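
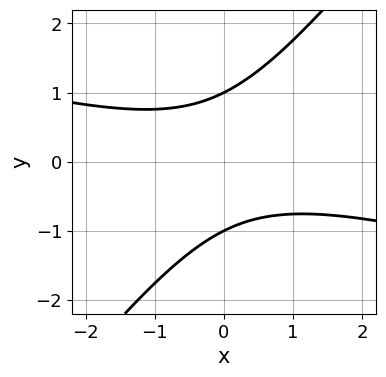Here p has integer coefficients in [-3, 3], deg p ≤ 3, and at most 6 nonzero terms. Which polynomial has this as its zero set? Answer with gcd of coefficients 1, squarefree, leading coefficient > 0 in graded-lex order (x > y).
First, deg p = 2. No degree-1 curve has this shape.
Then, reading off the gridlines: among the integer gridlines, it crosses the y-axis at y ∈ {-1, 1}; no x-intercept at any integer in the box.
Finally, assembling these constraints gives the stated polynomial.

x^2 + 3*x*y - 3*y^2 + 3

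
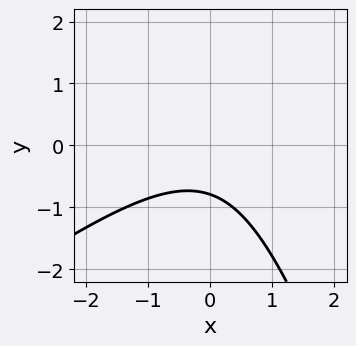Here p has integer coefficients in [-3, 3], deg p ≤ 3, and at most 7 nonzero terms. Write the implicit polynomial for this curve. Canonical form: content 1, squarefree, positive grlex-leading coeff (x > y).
2*x^2 - 2*x*y - y^2 + 3*y + 3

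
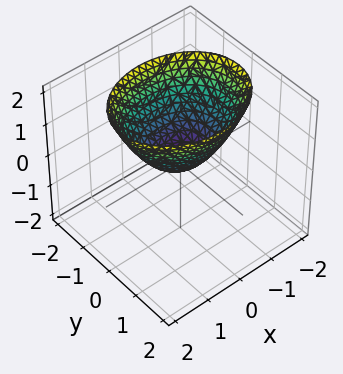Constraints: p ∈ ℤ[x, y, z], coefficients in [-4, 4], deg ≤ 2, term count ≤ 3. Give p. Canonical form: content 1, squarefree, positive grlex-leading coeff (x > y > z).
2*x^2 + 3*y^2 - 3*z

The degree is 2 — a paraboloid; a quadric.
Symmetries: mirror symmetry y ↦ −y ⇒ only even powers of y; mirror symmetry x ↦ −x ⇒ only even powers of x.
Against the integer gridlines: it crosses the x-axis at the gridline x = 0; it meets the z-axis at z = 0 (among the integer gridlines); it crosses the y-axis at the gridline y = 0.
Fitting integer coefficients to these (and the overall shape) gives p.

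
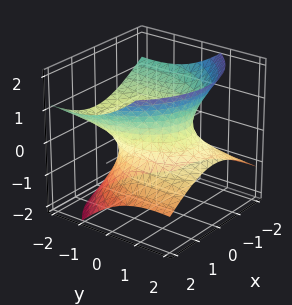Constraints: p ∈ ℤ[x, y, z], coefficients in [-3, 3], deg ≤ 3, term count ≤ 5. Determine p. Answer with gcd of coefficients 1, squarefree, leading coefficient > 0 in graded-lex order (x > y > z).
2*x^2 + y^2 + 3*y*z - 3*z^2 - 2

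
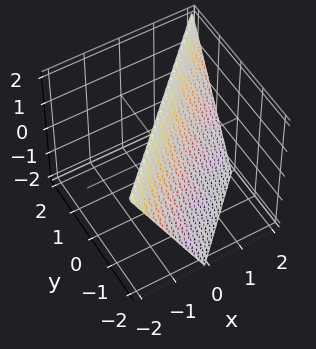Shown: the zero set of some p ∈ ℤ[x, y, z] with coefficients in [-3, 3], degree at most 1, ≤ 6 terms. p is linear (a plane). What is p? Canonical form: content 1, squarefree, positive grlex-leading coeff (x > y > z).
(a) deg p = 1.
(b) From the visible intercepts: one x-axis crossing is at x = 1; it crosses the z-axis at the gridline z = 2; one y-axis crossing is at y = -1.
(c) Assembling these constraints gives the stated polynomial.

2*x - 2*y + z - 2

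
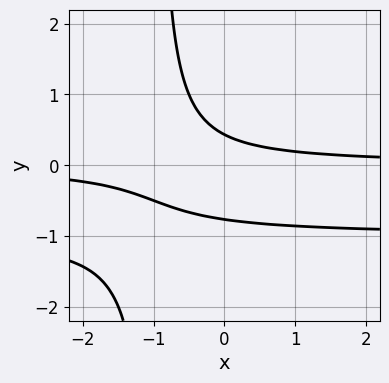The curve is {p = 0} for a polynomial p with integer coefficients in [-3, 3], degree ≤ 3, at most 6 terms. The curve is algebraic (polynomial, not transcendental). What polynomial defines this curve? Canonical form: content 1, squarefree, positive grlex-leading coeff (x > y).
3*x*y^2 + 3*x*y + 3*y^2 + y - 1

First, degree: the shape is more complex than any degree-2 curve, so deg p = 3.
Then, from the visible intercepts: the curve avoids every integer x-axis point in the box.
Finally, matching integer coefficients to the picture gives p.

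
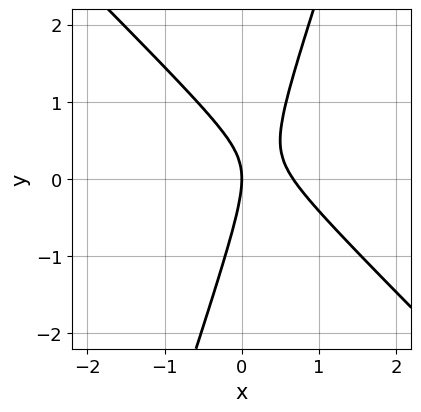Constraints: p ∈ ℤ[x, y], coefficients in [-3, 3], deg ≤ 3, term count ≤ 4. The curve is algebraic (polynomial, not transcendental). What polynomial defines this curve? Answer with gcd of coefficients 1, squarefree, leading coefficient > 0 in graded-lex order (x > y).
3*x^2 + 2*x*y - y^2 - 2*x

The degree is 2 — no degree-1 curve has this shape.
Against the integer gridlines: it crosses the x-axis at the gridline x = 0; it crosses the y-axis at the gridline y = 0.
Putting this together gives p.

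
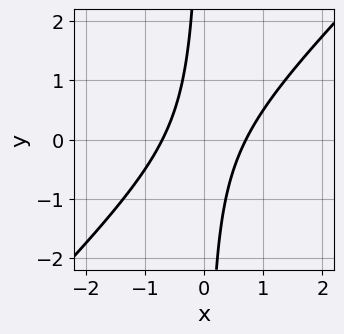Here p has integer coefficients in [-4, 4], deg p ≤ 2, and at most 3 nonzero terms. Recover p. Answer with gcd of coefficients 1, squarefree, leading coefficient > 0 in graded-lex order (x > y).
1. Degree: no degree-1 curve has this shape, so deg p = 2.
2. Checking where it meets the axes: no y-intercept at any integer in the box.
3. Putting this together gives p.

2*x^2 - 2*x*y - 1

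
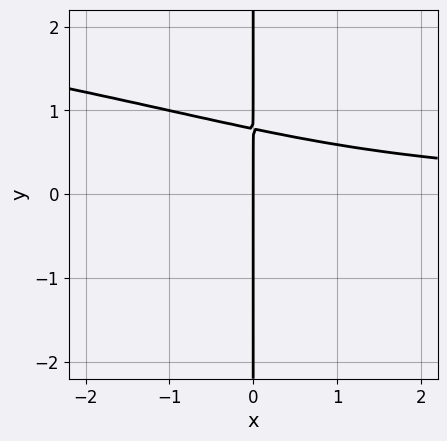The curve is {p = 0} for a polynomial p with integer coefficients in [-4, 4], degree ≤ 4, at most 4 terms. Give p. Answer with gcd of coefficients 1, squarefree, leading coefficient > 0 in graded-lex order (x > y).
First, the degree is 4 — a generic line meets the curve in up to 4 points.
Then, from the axis intercepts and sections: it crosses the x-axis at the gridline x = 0; every point of the y-axis in the box is on the curve.
Finally, these observations pin down the coefficients.

3*x*y^3 + 2*x^2*y + 2*x*y - 3*x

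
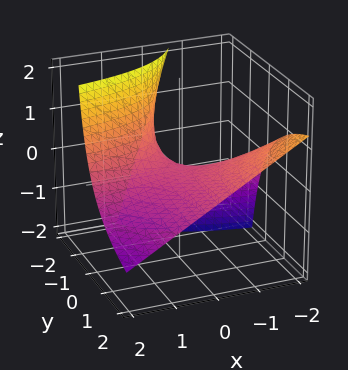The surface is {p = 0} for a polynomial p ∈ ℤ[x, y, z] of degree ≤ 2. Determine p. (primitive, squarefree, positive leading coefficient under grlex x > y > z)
The degree is 2 — a generic line meets the surface in up to 2 points.
Against the integer gridlines: it crosses the z-axis at the gridline z = 0; the visible x-axis segment lies entirely on the surface; every point of the y-axis in the box is on the surface.
Putting this together gives p.

2*x*y + 2*y*z + 3*z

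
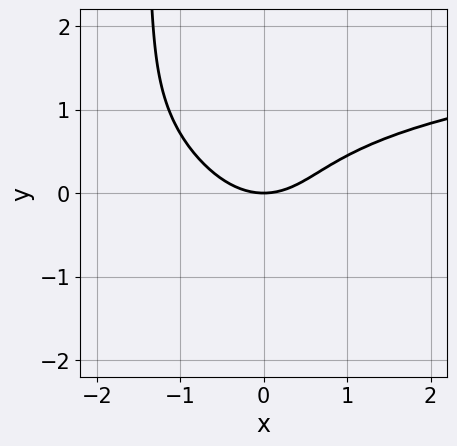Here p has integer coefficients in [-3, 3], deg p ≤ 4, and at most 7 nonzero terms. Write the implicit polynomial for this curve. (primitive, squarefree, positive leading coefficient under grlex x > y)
2*x*y^3 + x*y^2 + 3*y^3 - 2*x^2 + 3*y

First, deg p = 4. A generic line meets the curve in up to 4 points.
Then, from the axis intercepts and sections: one y-axis crossing is at y = 0; it crosses the x-axis at the gridline x = 0.
Finally, putting this together gives p.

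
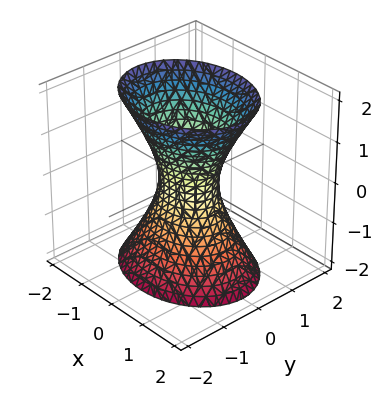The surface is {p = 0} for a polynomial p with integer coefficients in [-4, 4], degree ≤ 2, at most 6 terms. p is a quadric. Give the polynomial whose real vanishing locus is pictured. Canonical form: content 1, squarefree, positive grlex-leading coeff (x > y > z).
2*x^2 + 3*y^2 - z^2 - 1

deg p = 2. One connected sheet with a waist; a quadric.
Symmetries: it's symmetric under x → −x, forcing even powers of x; it's symmetric under y → −y, forcing even powers of y; it's symmetric under z → −z, forcing even powers of z.
Observable constraints: the surface avoids every integer z-axis point in the box.
Matching integer coefficients to the picture gives p.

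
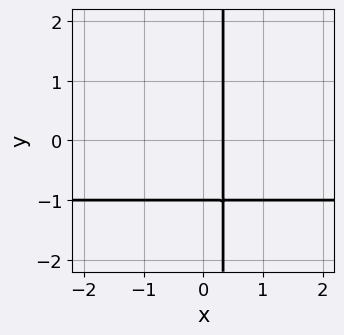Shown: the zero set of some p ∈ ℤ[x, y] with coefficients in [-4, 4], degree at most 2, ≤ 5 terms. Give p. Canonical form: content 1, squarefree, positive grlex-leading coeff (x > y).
deg p = 2.
Against the integer gridlines: it crosses the y-axis at the gridline y = -1.
Assembling these constraints gives the stated polynomial.

3*x*y + 3*x - y - 1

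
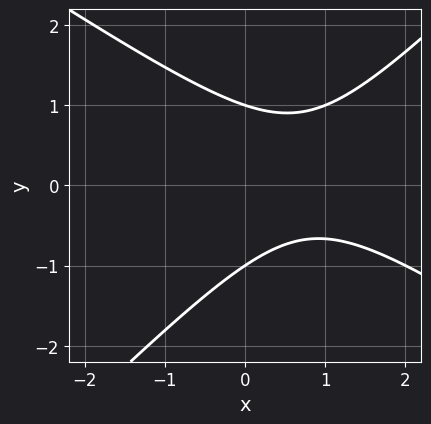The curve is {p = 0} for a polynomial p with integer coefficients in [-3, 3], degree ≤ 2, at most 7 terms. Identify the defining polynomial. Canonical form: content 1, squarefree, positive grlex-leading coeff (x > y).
1. Degree: a generic line meets the curve in up to 2 points, so deg p = 2.
2. Against the integer gridlines: the y-axis gridline crossings are at y ∈ {-1, 1}; no x-intercept at any integer in the box.
3. These observations pin down the coefficients.

2*x^2 + x*y - 3*y^2 - 3*x + 3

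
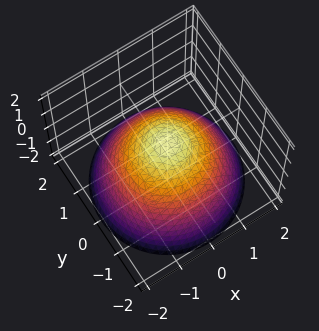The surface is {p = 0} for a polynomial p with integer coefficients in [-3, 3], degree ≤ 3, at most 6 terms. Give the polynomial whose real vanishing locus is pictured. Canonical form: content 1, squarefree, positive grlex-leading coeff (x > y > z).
2*x^2 + 2*y^2 + 3*z - 2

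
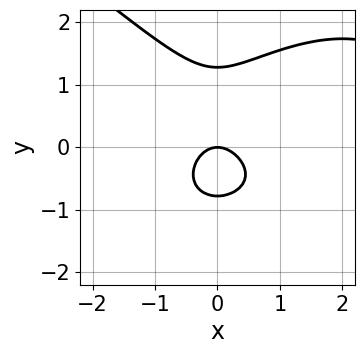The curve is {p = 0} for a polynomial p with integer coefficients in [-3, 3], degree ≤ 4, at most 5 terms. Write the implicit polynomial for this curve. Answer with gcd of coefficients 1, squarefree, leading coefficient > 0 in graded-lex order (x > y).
x^3 + 2*y^3 - 3*x^2 - y^2 - 2*y

The degree is 3 — the shape is more complex than any degree-2 curve.
From the axis intercepts and sections: it meets the y-axis at y = 0 (among the integer gridlines); it crosses the x-axis at the gridline x = 0.
Putting this together gives p.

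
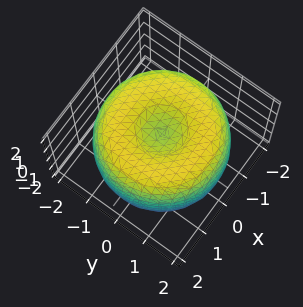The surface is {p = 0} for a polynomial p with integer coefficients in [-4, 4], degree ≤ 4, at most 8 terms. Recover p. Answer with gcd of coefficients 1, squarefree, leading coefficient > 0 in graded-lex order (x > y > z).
(a) The degree is 4 — no degree-3 surface has this shape.
(b) Symmetries: the surface is invariant under rotation about z: p = q(x² + y², z).
(c) From the visible intercepts: the z-axis gridline crossings are at z ∈ {-1, 1}; a circular section at z = -1 has radius between 1 and 2.
(d) The integer polynomial consistent with all of this is the stated p.

x^4 + 2*x^2*y^2 + y^4 - 3*x^2 - 3*y^2 + 2*z^2 - 2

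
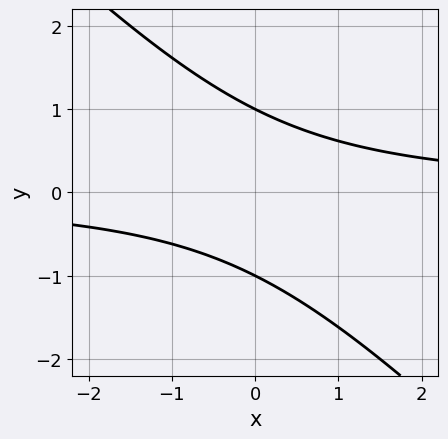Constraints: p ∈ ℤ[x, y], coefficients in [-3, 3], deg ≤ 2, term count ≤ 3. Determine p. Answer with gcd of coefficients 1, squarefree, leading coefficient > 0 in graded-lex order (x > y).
x*y + y^2 - 1

1. deg p = 2. A generic line meets the curve in up to 2 points.
2. From the visible intercepts: no x-intercept at any integer in the box; among the integer gridlines, it crosses the y-axis at y ∈ {-1, 1}.
3. Together with the visible shape, these determine p as stated.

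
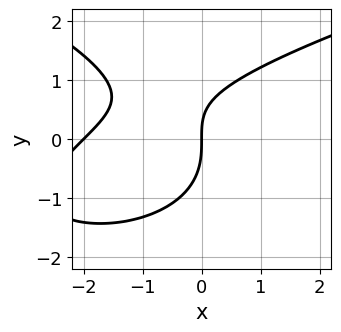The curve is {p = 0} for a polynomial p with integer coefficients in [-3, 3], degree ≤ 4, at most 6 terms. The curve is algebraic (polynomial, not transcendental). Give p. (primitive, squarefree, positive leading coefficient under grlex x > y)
Degree: no degree-2 curve has this shape, so deg p = 3.
From the visible intercepts: among the integer gridlines, it crosses the x-axis at x ∈ {-2, 0}; it meets the y-axis at y = 0 (among the integer gridlines).
These observations pin down the coefficients.

y^3 - x^2 + x*y - 2*x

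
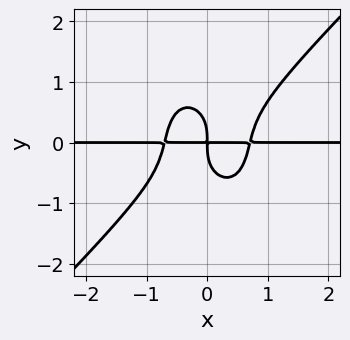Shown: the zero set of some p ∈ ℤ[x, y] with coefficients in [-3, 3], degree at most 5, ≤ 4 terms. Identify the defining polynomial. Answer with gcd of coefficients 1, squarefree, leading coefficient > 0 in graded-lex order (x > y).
2*x^3*y - x^2*y^2 - y^4 - x*y

First, the degree is 4 — the shape is more complex than any degree-3 curve.
Next, reading off the gridlines: every point of the x-axis in the box is on the curve.
Finally, putting this together gives p.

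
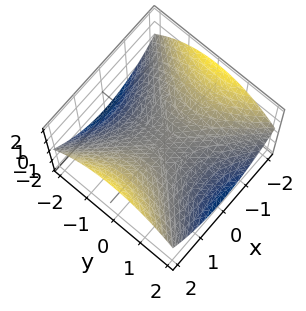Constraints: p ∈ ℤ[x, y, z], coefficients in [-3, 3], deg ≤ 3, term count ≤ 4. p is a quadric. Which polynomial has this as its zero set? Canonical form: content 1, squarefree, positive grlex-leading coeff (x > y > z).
First, the degree is 2 — a hyperbolic paraboloid; a quadric.
Then, symmetries: the x ↦ −x reflection is a symmetry, so x appears only in even powers; it's symmetric under y → −y, forcing even powers of y.
Next, from the axis intercepts and sections: it crosses the x-axis at the gridline x = 0; it crosses the z-axis at the gridline z = 0.
Finally, solving for integer coefficients yields p as stated.

x^2 - y^2 - 3*z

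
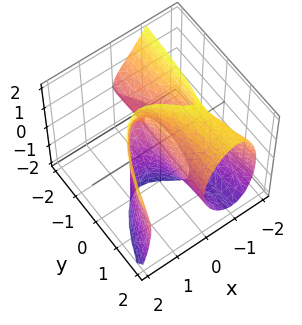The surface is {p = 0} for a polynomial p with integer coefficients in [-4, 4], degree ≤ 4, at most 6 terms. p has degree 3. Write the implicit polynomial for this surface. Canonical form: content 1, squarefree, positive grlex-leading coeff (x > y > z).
3*x^3 - y*z^2 - 3*x*y - 3*x

First, the degree is 3 — no degree-2 surface has this shape.
Next, checking where it meets the axes: the visible z-axis segment lies entirely on the surface; every point of the y-axis in the box is on the surface; the x-axis gridline crossings are at x ∈ {-1, 0, 1}.
Finally, these observations pin down the coefficients.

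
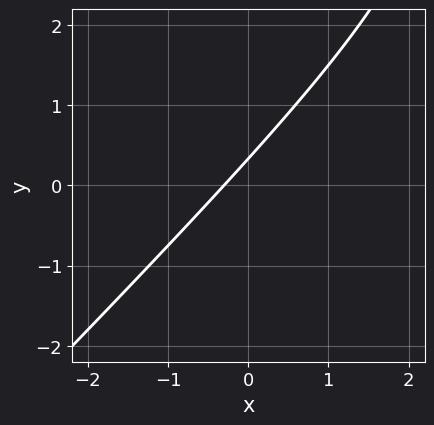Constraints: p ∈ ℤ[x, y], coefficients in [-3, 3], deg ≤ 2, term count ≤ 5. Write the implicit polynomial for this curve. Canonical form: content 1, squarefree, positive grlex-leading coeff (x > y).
1. The degree is 2 — no degree-1 curve has this shape.
2. Matching integer coefficients to the picture gives p.

x^2 - x*y - 3*x + 3*y - 1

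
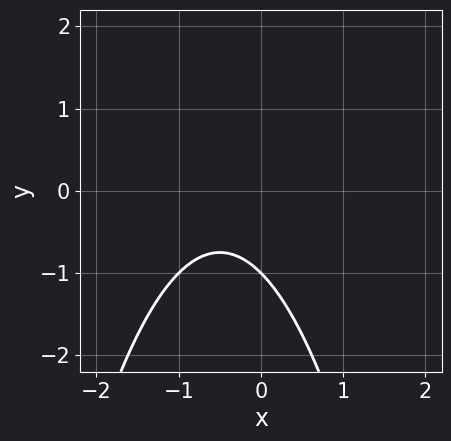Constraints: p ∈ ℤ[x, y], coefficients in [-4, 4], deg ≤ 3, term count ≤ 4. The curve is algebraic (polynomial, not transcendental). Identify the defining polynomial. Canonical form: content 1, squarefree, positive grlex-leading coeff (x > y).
x^2 + x + y + 1

First, degree: the shape is more complex than any degree-1 curve, so deg p = 2.
Then, observable constraints: it misses every integer gridline on the x-axis; it crosses the y-axis at the gridline y = -1.
Finally, matching integer coefficients to the picture gives p.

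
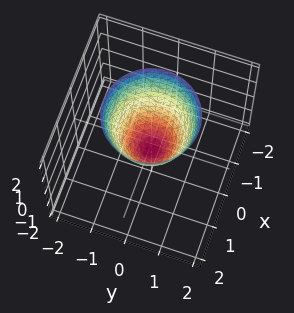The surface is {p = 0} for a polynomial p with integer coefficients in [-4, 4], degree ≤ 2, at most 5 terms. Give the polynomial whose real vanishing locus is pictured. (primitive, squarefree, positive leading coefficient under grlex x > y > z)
(a) Degree: no degree-1 surface has this shape, so deg p = 2.
(b) Symmetries: the surface is invariant under rotation about z: p = q(x² + y², z).
(c) Against the integer gridlines: a circular section at z = 1 has radius exactly 1.
(d) Solving for integer coefficients yields p as stated.

3*x^2 + 3*y^2 - 2*z - 1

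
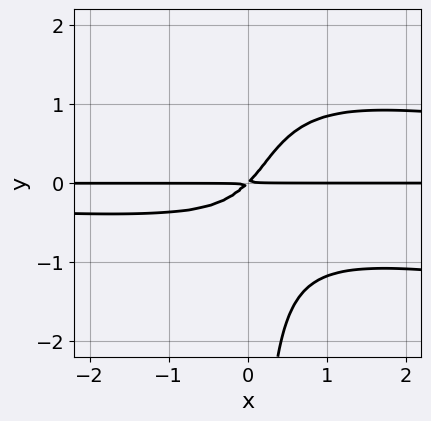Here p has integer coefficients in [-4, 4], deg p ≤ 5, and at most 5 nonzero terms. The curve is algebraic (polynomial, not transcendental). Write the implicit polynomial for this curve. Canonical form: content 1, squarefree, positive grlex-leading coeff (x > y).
1. deg p = 4. The shape is more complex than any degree-3 curve.
2. Reading off the gridlines: the visible x-axis segment lies entirely on the curve.
3. Putting this together gives p.

x^2*y^2 + 3*x*y^3 - 3*x*y^2 - 3*x*y + 3*y^2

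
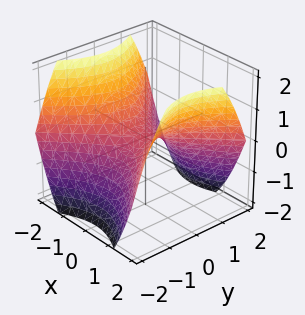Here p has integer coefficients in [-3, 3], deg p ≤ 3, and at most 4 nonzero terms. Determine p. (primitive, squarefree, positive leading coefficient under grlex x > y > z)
2*x^2 - 2*y^2 - 3*z

1. deg p = 2.
2. Symmetries: the x ↦ −x reflection is a symmetry, so x appears only in even powers; the y ↦ −y reflection is a symmetry, so y appears only in even powers.
3. From the axis intercepts and sections: one z-axis crossing is at z = 0; it crosses the x-axis at the gridline x = 0.
4. The integer polynomial consistent with all of this is the stated p.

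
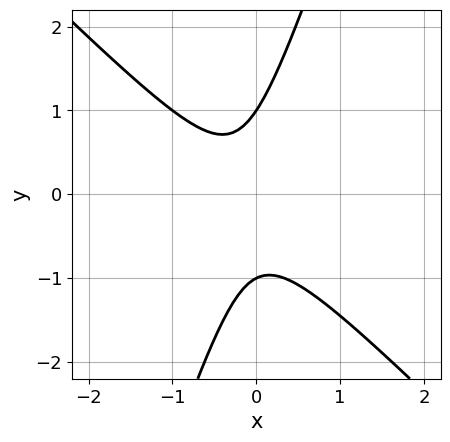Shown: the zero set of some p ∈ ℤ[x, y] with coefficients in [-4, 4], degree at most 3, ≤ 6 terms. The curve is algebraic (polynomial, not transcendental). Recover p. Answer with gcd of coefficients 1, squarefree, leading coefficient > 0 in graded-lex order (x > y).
3*x^2 + 2*x*y - y^2 + x + 1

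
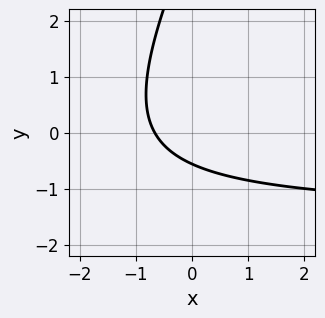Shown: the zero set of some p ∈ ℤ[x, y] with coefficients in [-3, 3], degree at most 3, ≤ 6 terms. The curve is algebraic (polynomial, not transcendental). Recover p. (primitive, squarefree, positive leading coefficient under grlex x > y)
First, deg p = 2.
Finally, the integer polynomial consistent with all of this is the stated p.

2*x*y - y^2 + 3*x + 3*y + 2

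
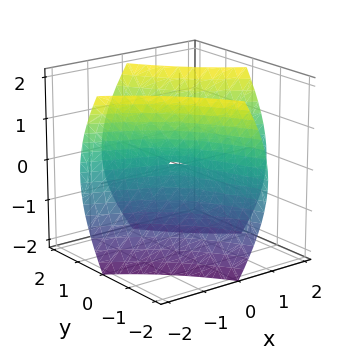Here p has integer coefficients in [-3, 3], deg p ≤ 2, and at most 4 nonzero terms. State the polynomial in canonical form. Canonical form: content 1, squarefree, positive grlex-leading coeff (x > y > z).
The degree is 2 — the shape is more complex than any degree-1 surface.
From the axis intercepts and sections: it meets the y-axis at y = 0 (among the integer gridlines); it meets the z-axis at z = 0 (among the integer gridlines).
Fitting integer coefficients to these (and the overall shape) gives p.

x^2 + 3*x*y + y^2 - z^2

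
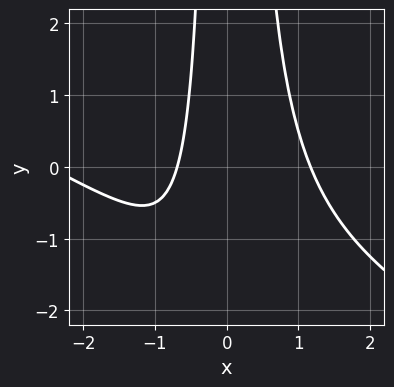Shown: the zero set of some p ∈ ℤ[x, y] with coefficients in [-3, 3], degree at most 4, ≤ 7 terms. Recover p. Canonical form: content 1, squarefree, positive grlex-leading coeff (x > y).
(a) deg p = 3.
(b) Reading off the gridlines: it misses every integer gridline on the y-axis.
(c) Together with the visible shape, these determine p as stated.

x^3 + 2*x^2*y + 2*x^2 - 2*x - 2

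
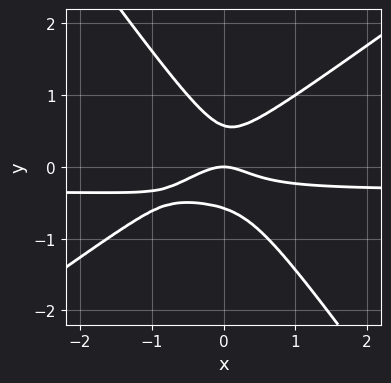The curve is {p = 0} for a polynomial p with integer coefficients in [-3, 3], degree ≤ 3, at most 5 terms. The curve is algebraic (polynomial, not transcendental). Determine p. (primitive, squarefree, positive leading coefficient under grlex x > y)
1. deg p = 3.
2. From the axis intercepts and sections: one x-axis crossing is at x = 0; it meets the y-axis at y = 0 (among the integer gridlines).
3. Assembling these constraints gives the stated polynomial.

3*x^2*y - 2*x*y^2 - 3*y^3 + x^2 + y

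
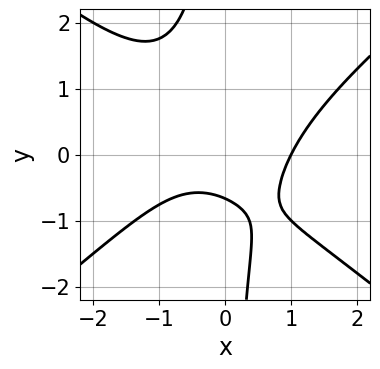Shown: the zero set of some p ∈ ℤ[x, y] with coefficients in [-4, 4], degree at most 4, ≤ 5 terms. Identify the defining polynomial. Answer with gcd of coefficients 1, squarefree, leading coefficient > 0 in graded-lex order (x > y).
First, the degree is 3 — a generic line meets the curve in up to 3 points.
Next, reading off the gridlines: it meets the x-axis at x = 1 (among the integer gridlines).
Finally, matching integer coefficients to the picture gives p.

2*x^3 - 3*x*y^2 - 3*y - 2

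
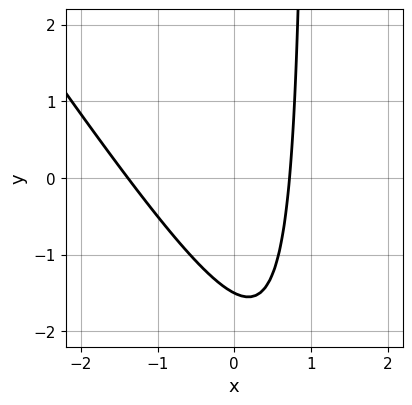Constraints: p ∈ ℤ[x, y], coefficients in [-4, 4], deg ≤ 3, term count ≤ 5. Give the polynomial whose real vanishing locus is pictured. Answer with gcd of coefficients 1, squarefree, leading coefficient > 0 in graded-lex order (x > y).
Degree: a generic line meets the curve in up to 2 points, so deg p = 2.
Matching integer coefficients to the picture gives p.

3*x^2 + 2*x*y + 2*x - 2*y - 3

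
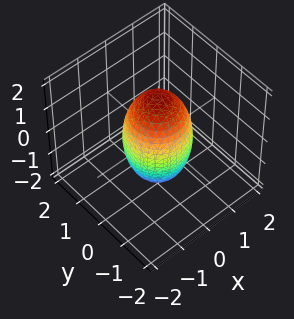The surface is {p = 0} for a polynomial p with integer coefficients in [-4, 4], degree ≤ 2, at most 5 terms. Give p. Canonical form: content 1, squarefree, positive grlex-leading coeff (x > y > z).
3*x^2 + 3*y^2 + z^2 - 3

Degree: a closed, bounded, convex surface; a quadric, so deg p = 2.
Symmetries: the z-axis is an axis of rotation, so x and y enter only as x² + y²; mirror symmetry z ↦ −z ⇒ only even powers of z.
Reading off the gridlines: a circular section at z = 1 has radius between 0 and 1; among the integer gridlines, it crosses the y-axis at y ∈ {-1, 1}; the x-axis gridline crossings are at x ∈ {-1, 1}.
Putting this together gives p.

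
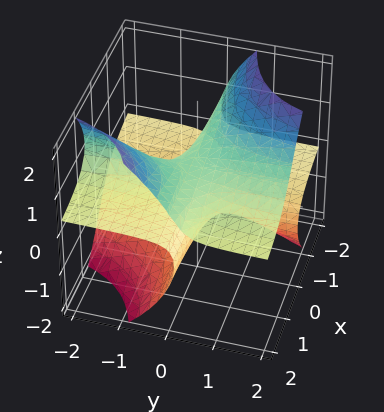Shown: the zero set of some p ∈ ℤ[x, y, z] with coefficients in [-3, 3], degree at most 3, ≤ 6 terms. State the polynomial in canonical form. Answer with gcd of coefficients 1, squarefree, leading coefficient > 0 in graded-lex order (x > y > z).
2*x*y*z + z^3 - y - z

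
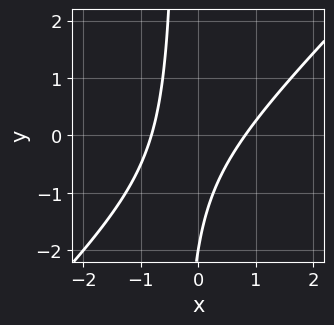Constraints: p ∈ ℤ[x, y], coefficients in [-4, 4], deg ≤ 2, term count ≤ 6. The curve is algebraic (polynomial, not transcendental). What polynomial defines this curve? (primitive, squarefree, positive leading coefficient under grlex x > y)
3*x^2 - 3*x*y - y - 2

deg p = 2. A generic line meets the curve in up to 2 points.
Observable constraints: it crosses the y-axis at the gridline y = -2.
Putting this together gives p.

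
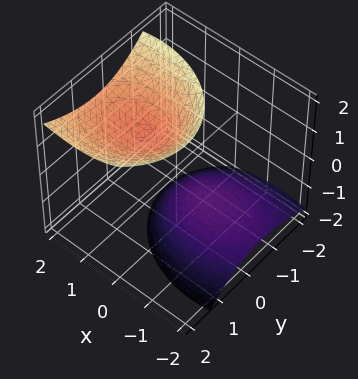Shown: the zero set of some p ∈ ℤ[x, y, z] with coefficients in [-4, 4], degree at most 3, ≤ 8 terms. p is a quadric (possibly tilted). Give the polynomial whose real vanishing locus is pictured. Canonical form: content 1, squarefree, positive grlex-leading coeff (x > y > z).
First, I count 2 distinct pieces.
Then, degree: the shape is more complex than any degree-1 surface, so deg p = 2.
Then, observable constraints: no x-intercept at any integer in the box; it misses every integer gridline on the y-axis.
Finally, the integer polynomial consistent with all of this is the stated p.

2*x^2 - 3*x*z + 3*y^2 - 2*y*z - 2*z^2 + 3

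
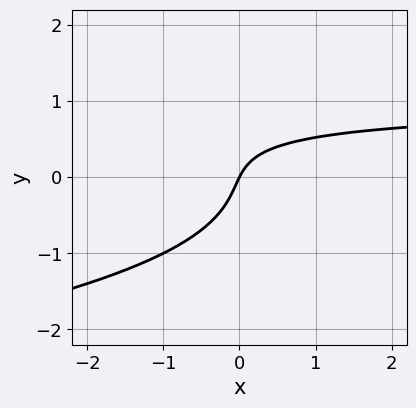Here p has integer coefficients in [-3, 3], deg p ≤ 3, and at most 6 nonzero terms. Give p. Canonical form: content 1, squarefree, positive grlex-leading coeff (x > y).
3*y^3 + 2*x*y - 2*x + y

1. The degree is 3 — a generic line meets the curve in up to 3 points.
2. Observable constraints: one y-axis crossing is at y = 0; it crosses the x-axis at the gridline x = 0.
3. The integer polynomial consistent with all of this is the stated p.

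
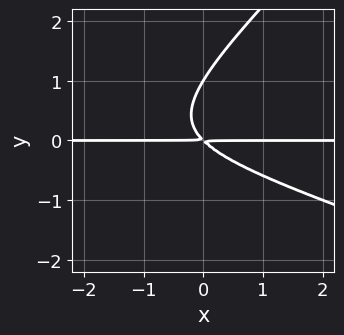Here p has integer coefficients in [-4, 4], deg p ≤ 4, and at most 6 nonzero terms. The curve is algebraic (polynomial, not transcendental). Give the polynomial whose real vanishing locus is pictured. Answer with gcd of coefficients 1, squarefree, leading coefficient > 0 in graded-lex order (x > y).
x^2*y + 2*x*y^2 - 3*y^3 + 3*x*y + 3*y^2

First, deg p = 3. The shape is more complex than any degree-2 curve.
Next, against the integer gridlines: every point of the x-axis in the box is on the curve; it crosses the y-axis at the gridline y = 1.
Finally, matching integer coefficients to the picture gives p.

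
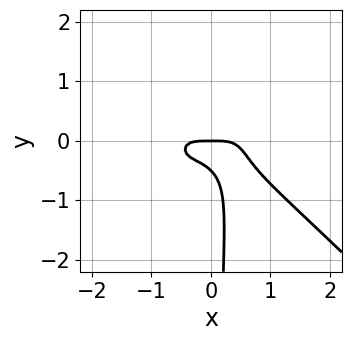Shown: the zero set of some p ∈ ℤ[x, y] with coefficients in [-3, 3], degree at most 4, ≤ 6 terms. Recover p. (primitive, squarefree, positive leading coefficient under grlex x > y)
(a) deg p = 4. A generic line meets the curve in up to 4 points.
(b) From the axis intercepts and sections: it crosses the x-axis at the gridline x = 0; one y-axis crossing is at y = 0.
(c) Fitting integer coefficients to these (and the overall shape) gives p.

2*x^4 + 2*x*y^3 - 3*x*y^2 + 2*y^2 + y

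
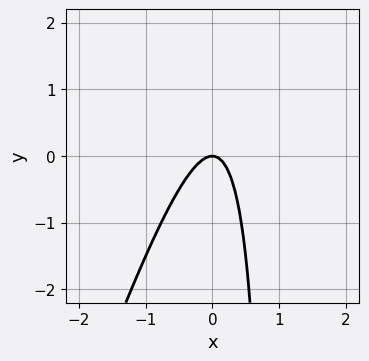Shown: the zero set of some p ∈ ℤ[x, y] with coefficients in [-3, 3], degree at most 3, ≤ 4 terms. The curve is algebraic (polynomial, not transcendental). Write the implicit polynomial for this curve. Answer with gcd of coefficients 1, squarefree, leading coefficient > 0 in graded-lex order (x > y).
3*x^2 - x*y + y

The degree is 2 — the shape is more complex than any degree-1 curve.
Reading off the gridlines: it crosses the y-axis at the gridline y = 0; it crosses the x-axis at the gridline x = 0.
Together with the visible shape, these determine p as stated.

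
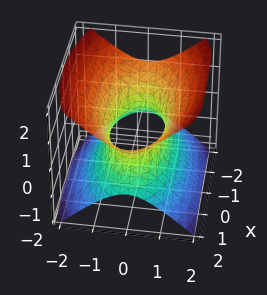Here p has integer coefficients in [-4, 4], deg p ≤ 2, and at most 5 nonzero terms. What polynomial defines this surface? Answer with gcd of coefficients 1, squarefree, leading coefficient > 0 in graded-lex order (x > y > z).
x^2 + 3*y^2 - 3*z^2 - 2

1. deg p = 2.
2. Symmetries: the y ↦ −y reflection is a symmetry, so y appears only in even powers; mirror symmetry z ↦ −z ⇒ only even powers of z; it's symmetric under x → −x, forcing even powers of x.
3. Against the integer gridlines: the surface avoids every integer z-axis point in the box.
4. The integer polynomial consistent with all of this is the stated p.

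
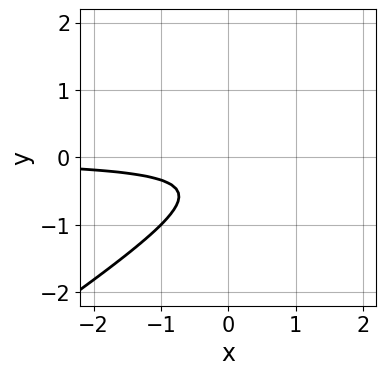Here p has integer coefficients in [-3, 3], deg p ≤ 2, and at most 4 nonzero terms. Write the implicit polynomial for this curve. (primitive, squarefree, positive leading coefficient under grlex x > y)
deg p = 2. A generic line meets the curve in up to 2 points.
From the axis intercepts and sections: no y-intercept at any integer in the box; no x-intercept at any integer in the box.
Assembling these constraints gives the stated polynomial.

2*x*y - 3*y^2 - 2*y - 1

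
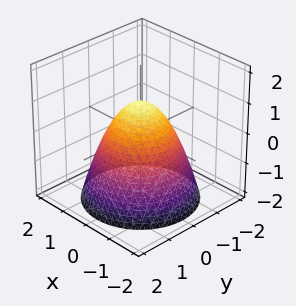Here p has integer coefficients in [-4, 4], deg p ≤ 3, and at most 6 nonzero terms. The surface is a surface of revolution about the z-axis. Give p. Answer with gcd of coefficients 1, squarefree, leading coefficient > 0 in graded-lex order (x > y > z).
x^2 + y^2 + z - 1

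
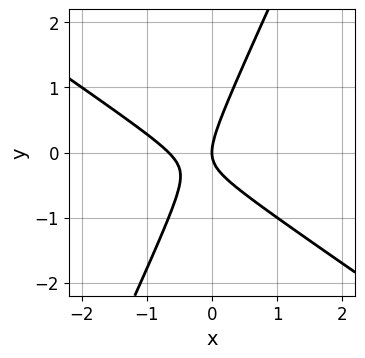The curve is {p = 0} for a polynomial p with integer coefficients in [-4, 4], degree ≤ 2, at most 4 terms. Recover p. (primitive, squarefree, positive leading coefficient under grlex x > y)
3*x^2 + 3*x*y - 2*y^2 + 2*x

First, deg p = 2. No degree-1 curve has this shape.
Then, checking where it meets the axes: one y-axis crossing is at y = 0; one x-axis crossing is at x = 0.
Finally, together with the visible shape, these determine p as stated.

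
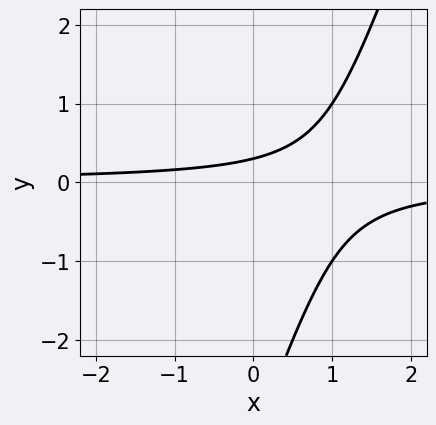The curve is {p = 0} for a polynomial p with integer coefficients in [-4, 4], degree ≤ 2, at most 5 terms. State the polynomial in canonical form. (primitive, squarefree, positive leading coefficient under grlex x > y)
3*x*y - y^2 - 3*y + 1

1. The degree is 2 — the shape is more complex than any degree-1 curve.
2. Observable constraints: no x-intercept at any integer in the box.
3. These observations pin down the coefficients.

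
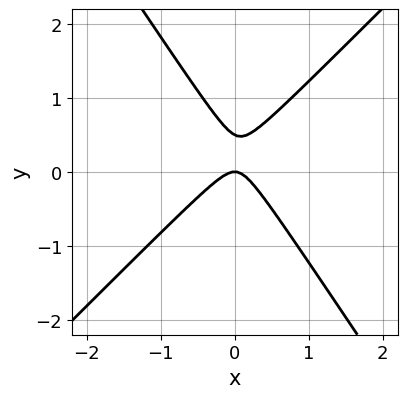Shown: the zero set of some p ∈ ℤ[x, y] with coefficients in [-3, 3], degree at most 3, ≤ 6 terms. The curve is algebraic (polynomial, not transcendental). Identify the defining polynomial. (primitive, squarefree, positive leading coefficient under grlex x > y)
3*x^2 - x*y - 2*y^2 + y

(a) deg p = 2. A generic line meets the curve in up to 2 points.
(b) From the visible intercepts: one y-axis crossing is at y = 0; it crosses the x-axis at the gridline x = 0.
(c) These observations pin down the coefficients.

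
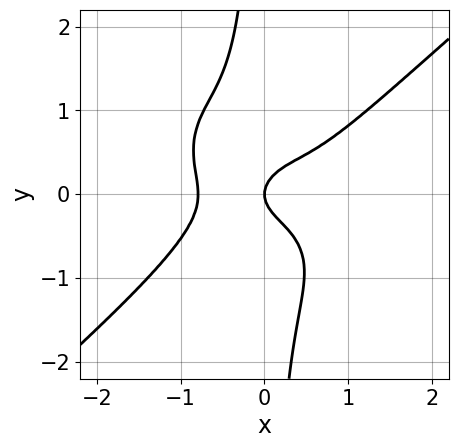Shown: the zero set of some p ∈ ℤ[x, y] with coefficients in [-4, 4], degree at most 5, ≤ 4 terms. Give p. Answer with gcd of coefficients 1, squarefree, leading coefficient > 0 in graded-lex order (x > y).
(a) deg p = 4. No degree-3 curve has this shape.
(b) Reading off the gridlines: it meets the y-axis at y = 0 (among the integer gridlines); it crosses the x-axis at the gridline x = 0.
(c) Together with the visible shape, these determine p as stated.

2*x^4 - 3*x*y^3 - 2*y^2 + x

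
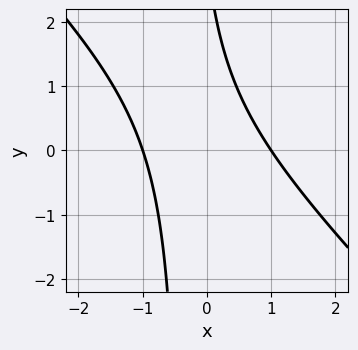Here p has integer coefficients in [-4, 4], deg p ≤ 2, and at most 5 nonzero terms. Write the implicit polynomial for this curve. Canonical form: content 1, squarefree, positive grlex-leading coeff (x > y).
3*x^2 + 3*x*y + y - 3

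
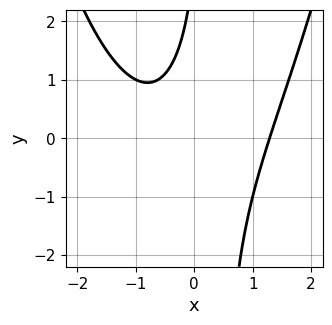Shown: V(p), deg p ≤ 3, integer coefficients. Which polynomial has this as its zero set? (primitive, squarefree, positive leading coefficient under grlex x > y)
First, degree: the shape is more complex than any degree-2 curve, so deg p = 3.
Then, reading off the gridlines: no y-intercept at any integer in the box.
Finally, the integer polynomial consistent with all of this is the stated p.

2*x^3 - 3*x*y - x + y - 3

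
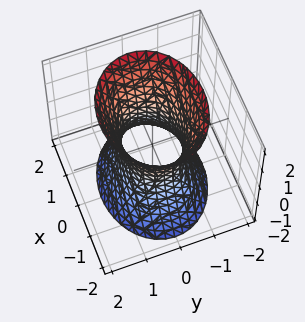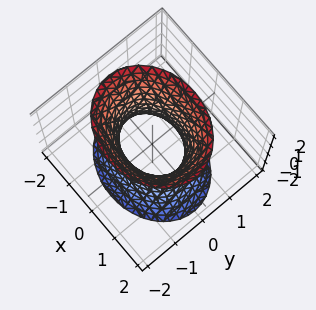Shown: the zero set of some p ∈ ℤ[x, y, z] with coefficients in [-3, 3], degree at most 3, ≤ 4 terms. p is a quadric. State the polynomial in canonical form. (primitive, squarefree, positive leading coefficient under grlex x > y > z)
2*x^2 + 3*y^2 - z^2 - 2

deg p = 2. One connected sheet with a waist; a quadric.
Symmetries: mirror symmetry z ↦ −z ⇒ only even powers of z; mirror symmetry y ↦ −y ⇒ only even powers of y; it's symmetric under x → −x, forcing even powers of x.
Checking where it meets the axes: the x-axis gridline crossings are at x ∈ {-1, 1}; it misses every integer gridline on the z-axis.
Together with the visible shape, these determine p as stated.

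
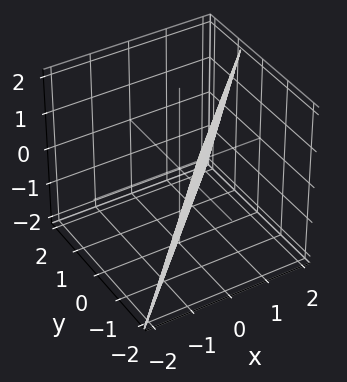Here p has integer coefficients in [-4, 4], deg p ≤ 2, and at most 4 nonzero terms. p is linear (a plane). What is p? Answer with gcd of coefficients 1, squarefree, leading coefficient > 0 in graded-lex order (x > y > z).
The degree is 1 — the surface is flat (a plane).
Against the integer gridlines: it meets the z-axis at z = -2 (among the integer gridlines).
Assembling these constraints gives the stated polynomial.

3*x - 3*y - z - 2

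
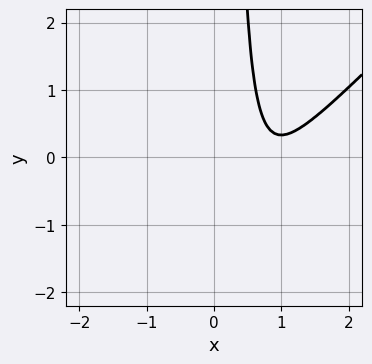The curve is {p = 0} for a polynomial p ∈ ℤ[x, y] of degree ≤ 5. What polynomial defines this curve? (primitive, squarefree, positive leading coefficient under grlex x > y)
The degree is 4 — no degree-3 curve has this shape.
Observable constraints: the curve avoids every integer x-axis point in the box; it misses every integer gridline on the y-axis.
Matching integer coefficients to the picture gives p.

3*x^4 - 3*x^3*y - 3*x^3 + 1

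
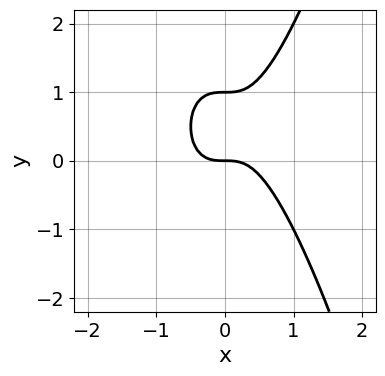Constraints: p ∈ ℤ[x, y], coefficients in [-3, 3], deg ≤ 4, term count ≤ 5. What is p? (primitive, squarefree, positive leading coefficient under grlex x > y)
(a) deg p = 3.
(b) From the visible intercepts: it meets the x-axis at x = 0 (among the integer gridlines); among the integer gridlines, it crosses the y-axis at y ∈ {0, 1}.
(c) Solving for integer coefficients yields p as stated.

2*x^3 - y^2 + y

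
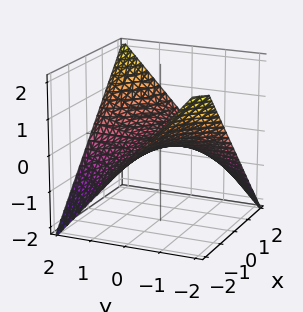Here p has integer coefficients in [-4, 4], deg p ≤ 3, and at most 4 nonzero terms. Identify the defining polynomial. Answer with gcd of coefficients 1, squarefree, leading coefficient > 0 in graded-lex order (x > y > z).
x*y - 2*z

(a) The degree is 2 — a saddle surface; a quadric.
(b) Checking where it meets the axes: the visible y-axis segment lies entirely on the surface; it meets the z-axis at z = 0 (among the integer gridlines).
(c) Assembling these constraints gives the stated polynomial.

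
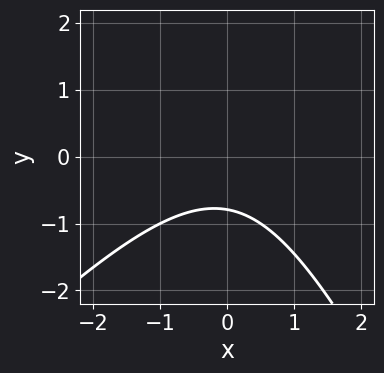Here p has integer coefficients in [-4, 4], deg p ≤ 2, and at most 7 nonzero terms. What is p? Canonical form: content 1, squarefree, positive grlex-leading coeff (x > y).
2*x^2 - x*y - y^2 + 3*y + 3

deg p = 2.
Checking where it meets the axes: it misses every integer gridline on the x-axis.
These observations pin down the coefficients.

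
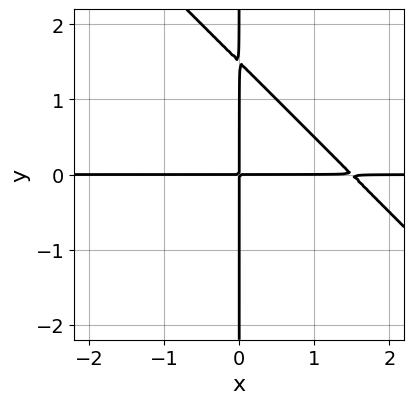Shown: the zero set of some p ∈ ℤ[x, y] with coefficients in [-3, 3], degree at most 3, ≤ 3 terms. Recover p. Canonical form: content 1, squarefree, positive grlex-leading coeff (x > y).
2*x^2*y + 2*x*y^2 - 3*x*y

1. The degree is 3 — the shape is more complex than any degree-2 curve.
2. From the axis intercepts and sections: the visible y-axis segment lies entirely on the curve; the visible x-axis segment lies entirely on the curve.
3. These observations pin down the coefficients.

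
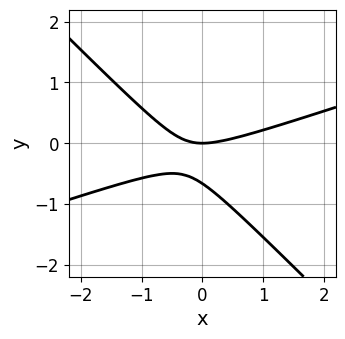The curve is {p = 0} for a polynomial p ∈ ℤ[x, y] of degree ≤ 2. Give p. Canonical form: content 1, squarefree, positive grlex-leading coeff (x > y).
1. Degree: a generic line meets the curve in up to 2 points, so deg p = 2.
2. Against the integer gridlines: one y-axis crossing is at y = 0; it crosses the x-axis at the gridline x = 0.
3. Putting this together gives p.

x^2 - 2*x*y - 3*y^2 - 2*y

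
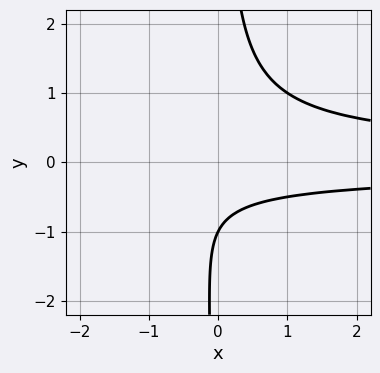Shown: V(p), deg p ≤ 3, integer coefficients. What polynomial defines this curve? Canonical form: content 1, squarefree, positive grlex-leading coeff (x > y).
2*x*y^2 - y - 1

(a) The degree is 3 — no degree-2 curve has this shape.
(b) Checking where it meets the axes: the curve avoids every integer x-axis point in the box; it meets the y-axis at y = -1 (among the integer gridlines).
(c) These observations pin down the coefficients.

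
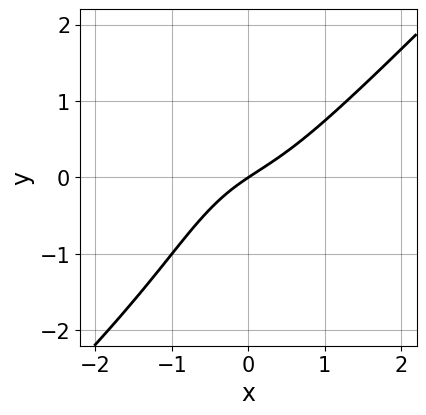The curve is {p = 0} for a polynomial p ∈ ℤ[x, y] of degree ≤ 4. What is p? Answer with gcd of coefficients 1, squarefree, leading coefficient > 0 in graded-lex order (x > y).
(a) Degree: the shape is more complex than any degree-2 curve, so deg p = 3.
(b) Against the integer gridlines: one y-axis crossing is at y = 0; it meets the x-axis at x = 0 (among the integer gridlines).
(c) The integer polynomial consistent with all of this is the stated p.

3*x^3 - 3*x^2*y - y^2 + 2*x - 3*y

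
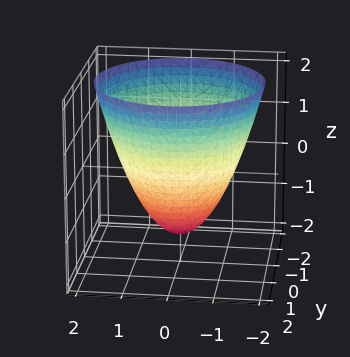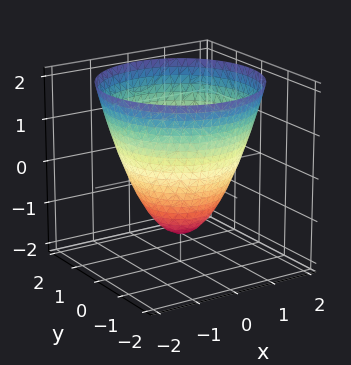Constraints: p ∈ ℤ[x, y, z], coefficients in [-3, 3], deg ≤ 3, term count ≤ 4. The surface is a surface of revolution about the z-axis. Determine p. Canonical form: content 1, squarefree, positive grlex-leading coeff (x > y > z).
First, degree: the shape is more complex than any degree-1 surface, so deg p = 2.
Next, symmetries: every cross-section ⟂ z is a circle, so x, y appear only via x² + y².
Next, observable constraints: a circular section at z = -1 has radius between 0 and 1.
Finally, solving for integer coefficients yields p as stated.

2*x^2 + 2*y^2 - 2*z - 3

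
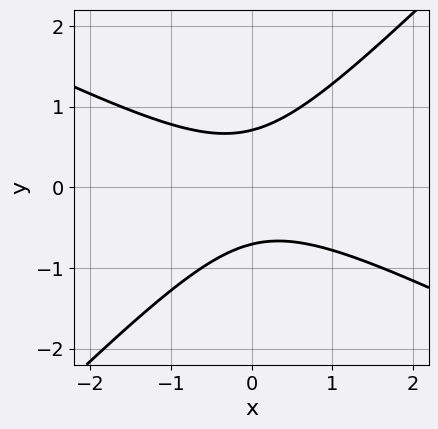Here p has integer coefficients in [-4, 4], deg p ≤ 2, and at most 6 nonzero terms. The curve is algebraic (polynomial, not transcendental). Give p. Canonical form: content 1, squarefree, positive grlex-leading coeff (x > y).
x^2 + x*y - 2*y^2 + 1

1. The degree is 2 — no degree-1 curve has this shape.
2. Against the integer gridlines: it misses every integer gridline on the x-axis.
3. These observations pin down the coefficients.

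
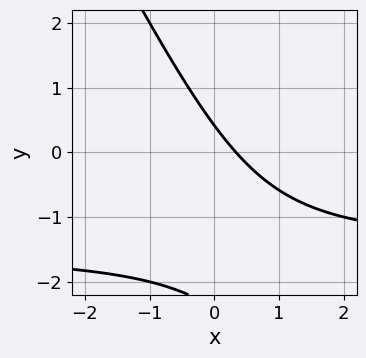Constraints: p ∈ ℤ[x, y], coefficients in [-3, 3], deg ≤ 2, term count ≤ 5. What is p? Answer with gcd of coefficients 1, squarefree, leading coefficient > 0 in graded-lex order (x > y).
First, the degree is 2 — a generic line meets the curve in up to 2 points.
Finally, solving for integer coefficients yields p as stated.

2*x*y + y^2 + 3*x + 2*y - 1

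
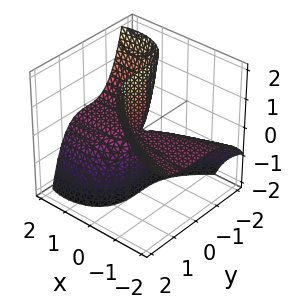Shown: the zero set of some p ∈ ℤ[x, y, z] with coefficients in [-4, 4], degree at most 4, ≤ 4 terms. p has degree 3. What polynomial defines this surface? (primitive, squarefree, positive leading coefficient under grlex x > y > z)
x^2*z - y^3 - 3*x*z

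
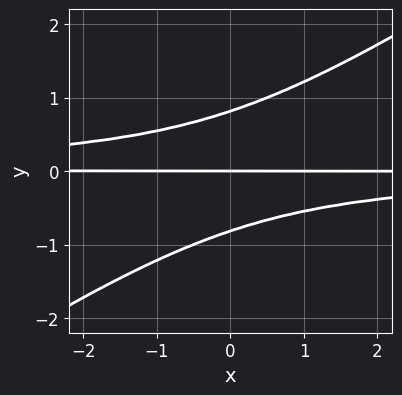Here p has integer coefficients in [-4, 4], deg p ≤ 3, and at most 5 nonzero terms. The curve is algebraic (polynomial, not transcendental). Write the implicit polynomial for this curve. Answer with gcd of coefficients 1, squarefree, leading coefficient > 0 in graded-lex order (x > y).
2*x*y^2 - 3*y^3 + 2*y

1. deg p = 3.
2. From the visible intercepts: one y-axis crossing is at y = 0; the visible x-axis segment lies entirely on the curve.
3. Solving for integer coefficients yields p as stated.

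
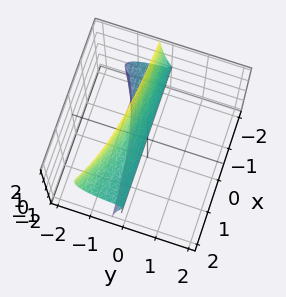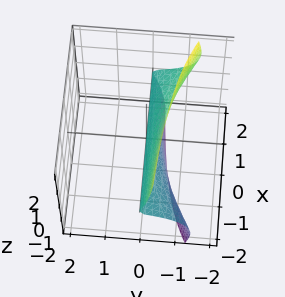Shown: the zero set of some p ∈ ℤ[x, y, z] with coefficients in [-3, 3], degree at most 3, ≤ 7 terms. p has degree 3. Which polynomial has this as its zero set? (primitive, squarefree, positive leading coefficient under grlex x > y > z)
1. Degree: no degree-2 surface has this shape, so deg p = 3.
2. Checking where it meets the axes: every point of the x-axis in the box is on the surface; it meets the y-axis at y = 0 (among the integer gridlines); it meets the z-axis at z = 0 (among the integer gridlines).
3. Together with the visible shape, these determine p as stated.

2*x*y*z - y^3 - 3*y*z^2 - 2*z^2 - y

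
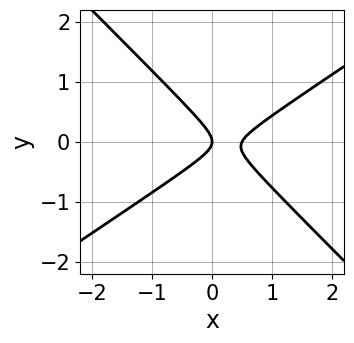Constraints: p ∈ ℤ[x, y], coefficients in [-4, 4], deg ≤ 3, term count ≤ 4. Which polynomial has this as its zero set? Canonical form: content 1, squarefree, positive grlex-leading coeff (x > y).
2*x^2 - x*y - 3*y^2 - x

First, degree: no degree-1 curve has this shape, so deg p = 2.
Next, checking where it meets the axes: it crosses the x-axis at the gridline x = 0; one y-axis crossing is at y = 0.
Finally, matching integer coefficients to the picture gives p.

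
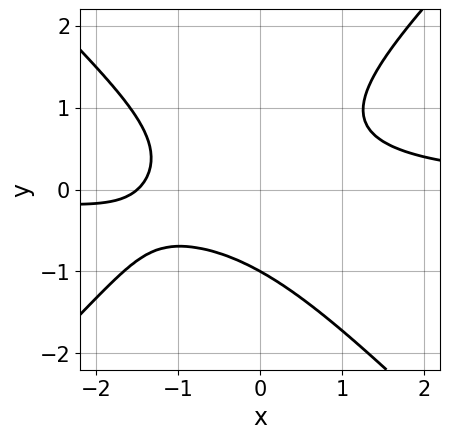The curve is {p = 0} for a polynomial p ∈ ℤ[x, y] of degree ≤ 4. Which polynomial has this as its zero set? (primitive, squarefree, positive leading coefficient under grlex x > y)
3*x^2*y - 3*y^3 + 3*x*y - 2*x - 3

First, the degree is 3 — no degree-2 curve has this shape.
Then, from the axis intercepts and sections: it crosses the y-axis at the gridline y = -1.
Finally, these observations pin down the coefficients.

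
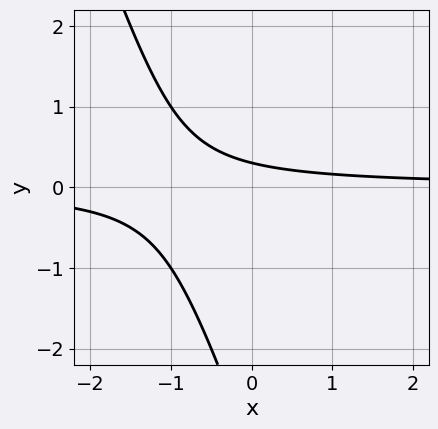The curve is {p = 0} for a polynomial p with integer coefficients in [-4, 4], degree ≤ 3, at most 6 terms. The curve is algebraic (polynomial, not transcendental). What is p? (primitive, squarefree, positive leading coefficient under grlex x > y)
3*x*y + y^2 + 3*y - 1

1. The degree is 2 — no degree-1 curve has this shape.
2. From the axis intercepts and sections: the curve avoids every integer x-axis point in the box.
3. The integer polynomial consistent with all of this is the stated p.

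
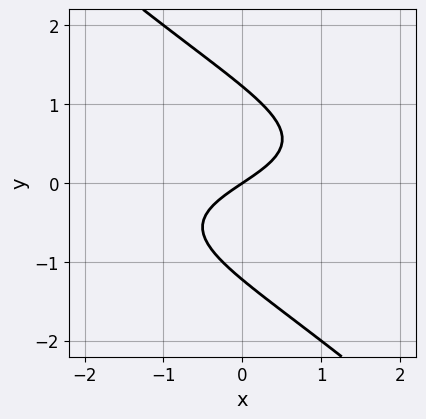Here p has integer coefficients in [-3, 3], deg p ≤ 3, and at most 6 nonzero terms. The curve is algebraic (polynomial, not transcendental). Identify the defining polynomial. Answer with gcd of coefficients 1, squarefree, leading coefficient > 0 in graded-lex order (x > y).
2*x*y^2 + 2*y^3 + 2*x - 3*y

1. deg p = 3. A generic line meets the curve in up to 3 points.
2. From the visible intercepts: one y-axis crossing is at y = 0; it meets the x-axis at x = 0 (among the integer gridlines).
3. The integer polynomial consistent with all of this is the stated p.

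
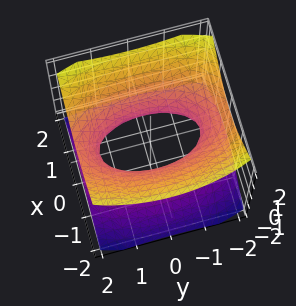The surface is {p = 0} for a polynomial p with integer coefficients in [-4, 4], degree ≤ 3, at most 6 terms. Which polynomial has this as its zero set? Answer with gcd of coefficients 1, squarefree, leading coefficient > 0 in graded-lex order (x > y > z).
(a) deg p = 2. An hourglass — one-sheet hyperboloid; a quadric.
(b) Symmetries: mirror symmetry y ↦ −y ⇒ only even powers of y; the z ↦ −z reflection is a symmetry, so z appears only in even powers; the x ↦ −x reflection is a symmetry, so x appears only in even powers.
(c) Observable constraints: it misses every integer gridline on the z-axis.
(d) Putting this together gives p.

3*x^2 + y^2 - 3*z^2 - 2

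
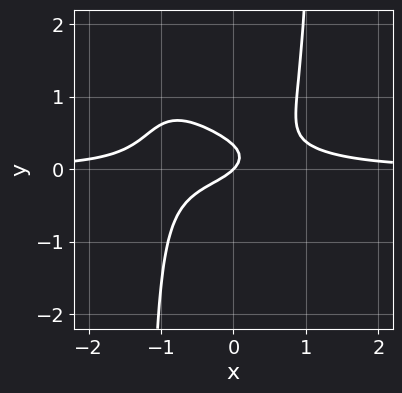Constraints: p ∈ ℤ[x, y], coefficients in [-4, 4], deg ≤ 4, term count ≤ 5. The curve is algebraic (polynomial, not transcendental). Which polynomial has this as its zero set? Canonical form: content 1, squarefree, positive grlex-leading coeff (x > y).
1. Degree: a generic line meets the curve in up to 4 points, so deg p = 4.
2. From the axis intercepts and sections: it crosses the y-axis at the gridline y = 0; one x-axis crossing is at x = 0.
3. Assembling these constraints gives the stated polynomial.

2*x^3*y + 2*x^2*y^2 - 3*y^2 - x + y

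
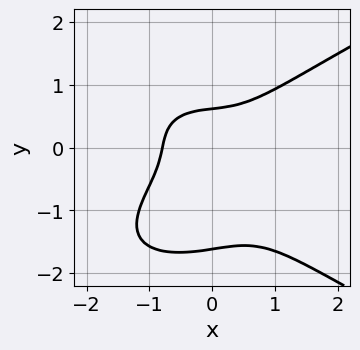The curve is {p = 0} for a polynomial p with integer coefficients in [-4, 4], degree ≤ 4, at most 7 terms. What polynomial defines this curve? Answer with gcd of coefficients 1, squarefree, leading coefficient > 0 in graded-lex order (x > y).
2*y^4 - 2*x^3 + 3*y^3 - x*y - 1

(a) deg p = 4.
(b) Solving for integer coefficients yields p as stated.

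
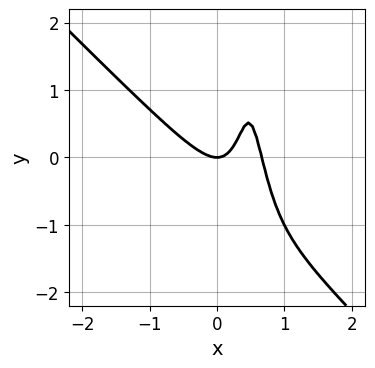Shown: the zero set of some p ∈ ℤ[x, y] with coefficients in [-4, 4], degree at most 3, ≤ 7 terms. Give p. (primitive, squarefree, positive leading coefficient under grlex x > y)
1. Degree: a generic line meets the curve in up to 3 points, so deg p = 3.
2. Reading off the gridlines: it crosses the x-axis at the gridline x = 0; one y-axis crossing is at y = 0.
3. Assembling these constraints gives the stated polynomial.

3*x^3 + 3*x^2*y - 2*x^2 - 3*x*y + y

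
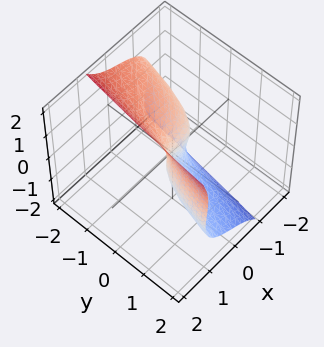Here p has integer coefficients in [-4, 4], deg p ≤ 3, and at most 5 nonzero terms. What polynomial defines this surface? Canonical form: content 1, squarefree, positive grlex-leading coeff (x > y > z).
3*x^3 + 3*x*z^2 - 2*z^3 + 2*x^2 - 3*y

First, degree: no degree-2 surface has this shape, so deg p = 3.
Next, reading off the gridlines: it meets the x-axis at x = 0 (among the integer gridlines); it crosses the y-axis at the gridline y = 0.
Finally, assembling these constraints gives the stated polynomial.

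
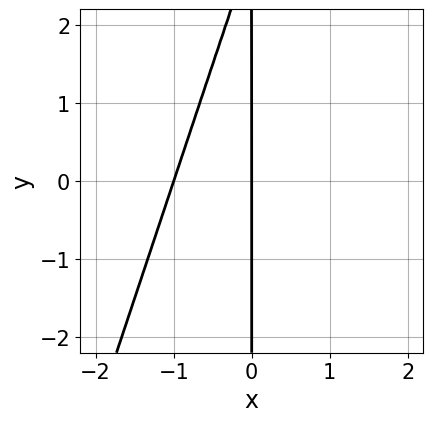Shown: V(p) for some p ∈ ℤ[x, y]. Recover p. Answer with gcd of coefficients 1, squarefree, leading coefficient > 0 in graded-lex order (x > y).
(a) The degree is 2 — the shape is more complex than any degree-1 curve.
(b) Against the integer gridlines: the visible y-axis segment lies entirely on the curve; the x-axis gridline crossings are at x ∈ {-1, 0}.
(c) Together with the visible shape, these determine p as stated.

3*x^2 - x*y + 3*x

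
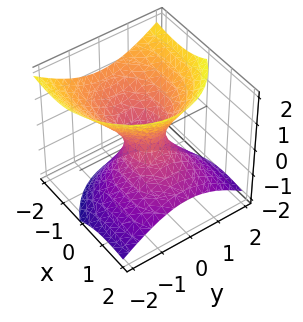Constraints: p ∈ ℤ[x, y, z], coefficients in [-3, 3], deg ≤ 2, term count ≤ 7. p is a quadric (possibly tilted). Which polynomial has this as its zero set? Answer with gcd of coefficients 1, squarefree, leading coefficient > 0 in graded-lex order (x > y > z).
2*x^2 + 3*x*z + 3*y^2 - 3*z^2 - 1

(a) Degree: no degree-1 surface has this shape, so deg p = 2.
(b) Against the integer gridlines: the surface avoids every integer z-axis point in the box.
(c) Putting this together gives p.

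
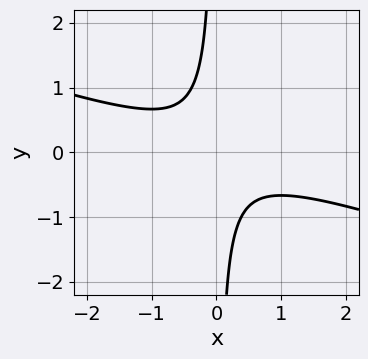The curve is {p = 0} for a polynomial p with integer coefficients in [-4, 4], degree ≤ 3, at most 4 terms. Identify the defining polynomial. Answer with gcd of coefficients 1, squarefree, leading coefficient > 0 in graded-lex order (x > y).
The degree is 2 — no degree-1 curve has this shape.
From the visible intercepts: it misses every integer gridline on the y-axis; it misses every integer gridline on the x-axis.
Solving for integer coefficients yields p as stated.

x^2 + 3*x*y + 1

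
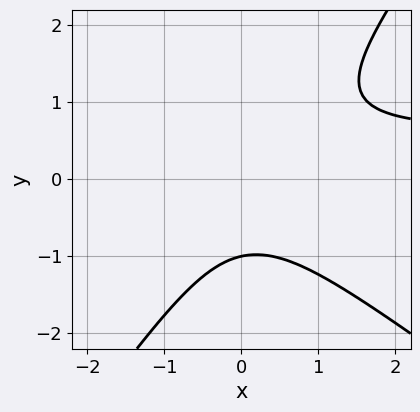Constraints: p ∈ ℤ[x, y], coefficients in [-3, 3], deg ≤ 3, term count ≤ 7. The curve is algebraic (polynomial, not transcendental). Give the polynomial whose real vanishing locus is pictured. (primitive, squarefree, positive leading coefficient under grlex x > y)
3*x^2*y + 2*x*y^2 - 3*y^3 - 2*x^2 - 3

(a) deg p = 3.
(b) From the visible intercepts: it misses every integer gridline on the x-axis; it crosses the y-axis at the gridline y = -1.
(c) Matching integer coefficients to the picture gives p.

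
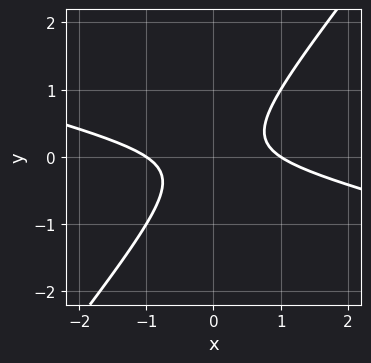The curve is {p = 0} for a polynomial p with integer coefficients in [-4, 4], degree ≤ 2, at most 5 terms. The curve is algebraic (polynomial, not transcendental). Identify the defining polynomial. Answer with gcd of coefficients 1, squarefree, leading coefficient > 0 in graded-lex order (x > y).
x^2 + 3*x*y - 3*y^2 - 1

First, degree: a generic line meets the curve in up to 2 points, so deg p = 2.
Then, from the axis intercepts and sections: it misses every integer gridline on the y-axis; the x-axis gridline crossings are at x ∈ {-1, 1}.
Finally, matching integer coefficients to the picture gives p.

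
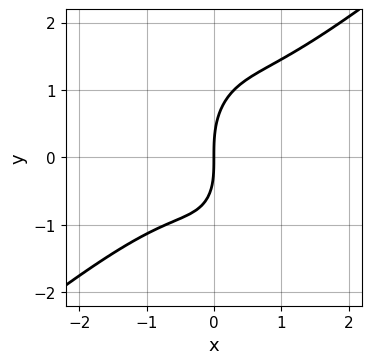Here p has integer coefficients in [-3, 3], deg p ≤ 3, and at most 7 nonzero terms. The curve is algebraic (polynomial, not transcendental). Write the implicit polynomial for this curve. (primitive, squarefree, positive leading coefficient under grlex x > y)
3*x^3 - 3*x^2*y - y^3 + x*y + 3*x

(a) Degree: a generic line meets the curve in up to 3 points, so deg p = 3.
(b) Against the integer gridlines: it crosses the y-axis at the gridline y = 0; it crosses the x-axis at the gridline x = 0.
(c) Putting this together gives p.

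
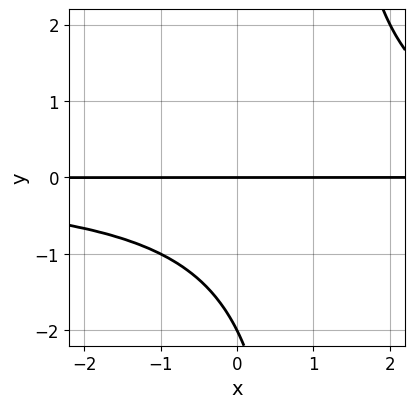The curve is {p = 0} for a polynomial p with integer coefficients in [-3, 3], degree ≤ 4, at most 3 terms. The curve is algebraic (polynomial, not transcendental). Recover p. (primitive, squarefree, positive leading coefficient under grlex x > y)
First, the degree is 3 — the shape is more complex than any degree-2 curve.
Next, observable constraints: the visible x-axis segment lies entirely on the curve; the y-axis gridline crossings are at y ∈ {-2, 0}.
Finally, together with the visible shape, these determine p as stated.

x*y^2 - y^2 - 2*y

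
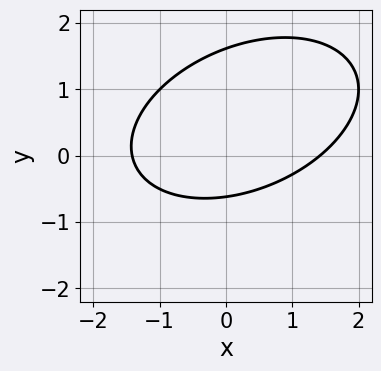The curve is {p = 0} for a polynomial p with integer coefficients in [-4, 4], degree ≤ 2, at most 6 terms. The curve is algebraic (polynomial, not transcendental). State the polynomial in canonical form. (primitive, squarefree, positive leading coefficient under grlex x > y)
x^2 - x*y + 2*y^2 - 2*y - 2

1. The degree is 2 — the shape is more complex than any degree-1 curve.
2. Matching integer coefficients to the picture gives p.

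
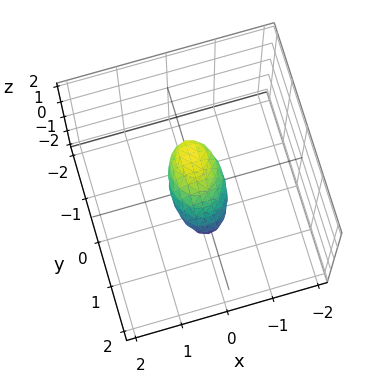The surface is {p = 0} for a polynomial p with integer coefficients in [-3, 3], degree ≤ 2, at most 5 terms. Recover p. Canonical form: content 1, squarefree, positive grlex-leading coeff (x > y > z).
3*x^2 + 2*y^2 + 3*y*z + 3*z^2 - 1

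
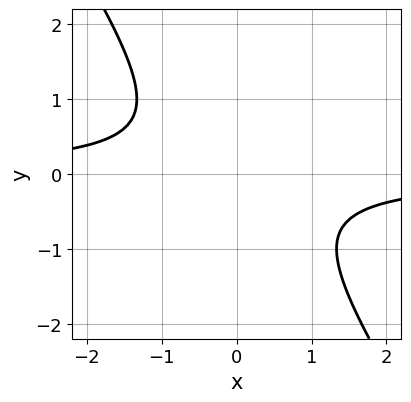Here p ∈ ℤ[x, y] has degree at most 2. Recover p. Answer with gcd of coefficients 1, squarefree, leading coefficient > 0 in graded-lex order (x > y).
deg p = 2.
Observable constraints: no y-intercept at any integer in the box; the curve avoids every integer x-axis point in the box.
These observations pin down the coefficients.

3*x*y + 2*y^2 + 2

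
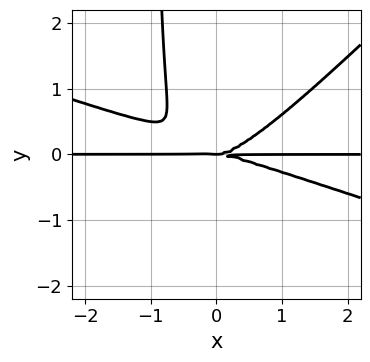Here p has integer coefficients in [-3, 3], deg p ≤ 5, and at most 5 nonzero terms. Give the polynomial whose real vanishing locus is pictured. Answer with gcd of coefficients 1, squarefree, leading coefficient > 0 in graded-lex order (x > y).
1. deg p = 4. The shape is more complex than any degree-3 curve.
2. From the axis intercepts and sections: one y-axis crossing is at y = 0; every point of the x-axis in the box is on the curve.
3. Putting this together gives p.

x^3*y + 2*x^2*y^2 - 3*x*y^3 - 3*y^3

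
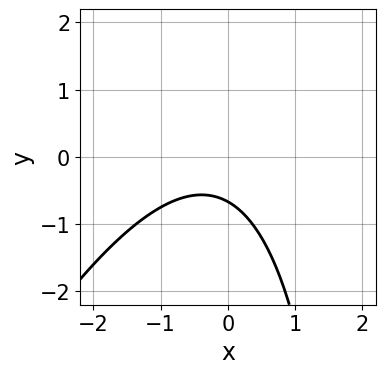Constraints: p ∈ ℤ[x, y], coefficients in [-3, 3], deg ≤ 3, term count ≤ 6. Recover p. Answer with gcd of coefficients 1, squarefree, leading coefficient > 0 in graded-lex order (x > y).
2*x^2 - x*y + x + 3*y + 2

First, deg p = 2. The shape is more complex than any degree-1 curve.
Then, checking where it meets the axes: it misses every integer gridline on the x-axis.
Finally, solving for integer coefficients yields p as stated.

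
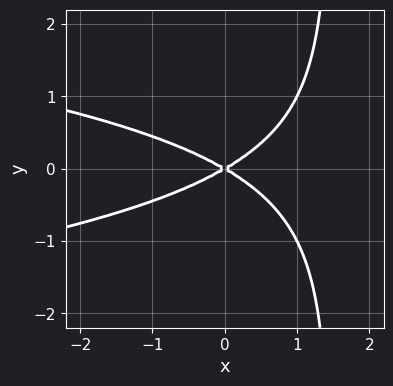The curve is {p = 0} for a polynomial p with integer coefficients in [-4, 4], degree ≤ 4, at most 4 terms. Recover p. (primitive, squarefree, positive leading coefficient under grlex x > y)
2*x*y^2 + x^2 - 3*y^2

First, deg p = 3.
Next, symmetries: the y ↦ −y reflection is a symmetry, so y appears only in even powers.
Next, from the axis intercepts and sections: one y-axis crossing is at y = 0; it meets the x-axis at x = 0 (among the integer gridlines).
Finally, the integer polynomial consistent with all of this is the stated p.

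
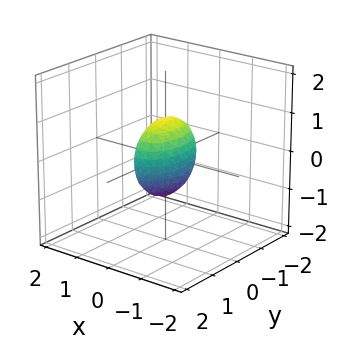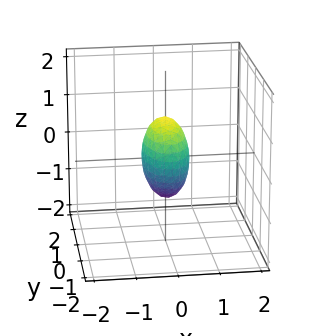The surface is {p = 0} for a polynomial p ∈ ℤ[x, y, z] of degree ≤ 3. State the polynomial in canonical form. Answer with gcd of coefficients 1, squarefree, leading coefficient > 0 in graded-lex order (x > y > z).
deg p = 2.
Symmetries: mirror symmetry z ↦ −z ⇒ only even powers of z; it's symmetric under x → −x, forcing even powers of x; the y ↦ −y reflection is a symmetry, so y appears only in even powers.
Against the integer gridlines: among the integer gridlines, it crosses the y-axis at y ∈ {-1, 1}; the z-axis gridline crossings are at z ∈ {-1, 1}.
Assembling these constraints gives the stated polynomial.

3*x^2 + y^2 + z^2 - 1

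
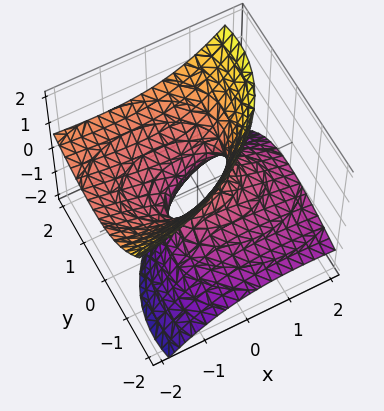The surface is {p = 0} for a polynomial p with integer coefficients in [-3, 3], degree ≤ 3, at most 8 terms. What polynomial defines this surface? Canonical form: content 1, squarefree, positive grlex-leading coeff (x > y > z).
1. deg p = 2. A generic line meets the surface in up to 2 points.
2. Observable constraints: it misses every integer gridline on the z-axis; among the integer gridlines, it crosses the x-axis at x ∈ {-1, 1}.
3. Putting this together gives p.

x^2 + 3*x*z + 2*y^2 - 3*y*z - 2*z^2 - 1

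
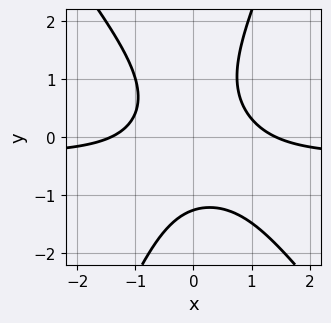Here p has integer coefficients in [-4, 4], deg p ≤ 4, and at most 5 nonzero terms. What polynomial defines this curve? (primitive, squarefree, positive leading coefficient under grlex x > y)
1. The degree is 3 — no degree-2 curve has this shape.
2. Matching integer coefficients to the picture gives p.

3*x^2*y + x*y^2 - y^3 + x^2 - 2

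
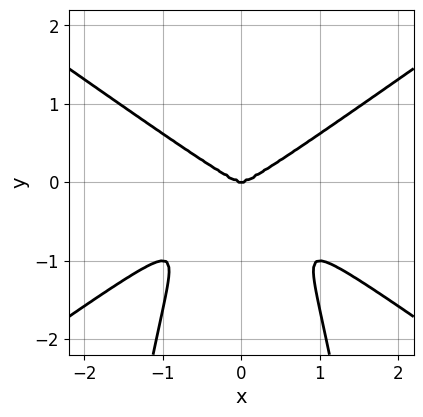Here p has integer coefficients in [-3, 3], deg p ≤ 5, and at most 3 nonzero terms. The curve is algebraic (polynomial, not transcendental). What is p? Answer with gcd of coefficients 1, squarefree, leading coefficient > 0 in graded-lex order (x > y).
x^4 - 2*x^2*y^2 - y^3

1. The degree is 4 — a generic line meets the curve in up to 4 points.
2. Symmetries: it's symmetric under x → −x, forcing even powers of x.
3. Checking where it meets the axes: it crosses the y-axis at the gridline y = 0; it meets the x-axis at x = 0 (among the integer gridlines).
4. Putting this together gives p.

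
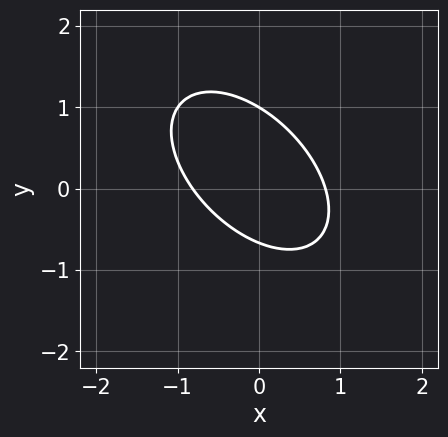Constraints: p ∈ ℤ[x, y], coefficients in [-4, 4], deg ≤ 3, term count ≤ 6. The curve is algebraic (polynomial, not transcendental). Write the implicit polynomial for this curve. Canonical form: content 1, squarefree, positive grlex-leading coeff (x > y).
3*x^2 + 3*x*y + 3*y^2 - y - 2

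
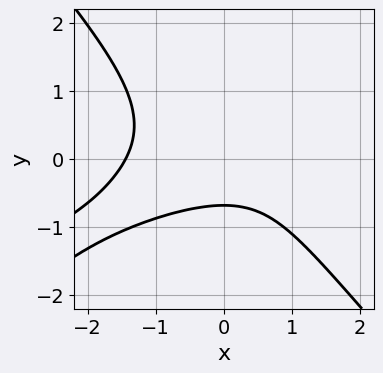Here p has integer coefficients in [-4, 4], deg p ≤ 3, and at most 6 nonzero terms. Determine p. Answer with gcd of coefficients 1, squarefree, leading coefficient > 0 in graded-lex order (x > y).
x^3 - 3*x^2*y + 3*y^3 + 3*y + 3

Degree: no degree-2 curve has this shape, so deg p = 3.
Matching integer coefficients to the picture gives p.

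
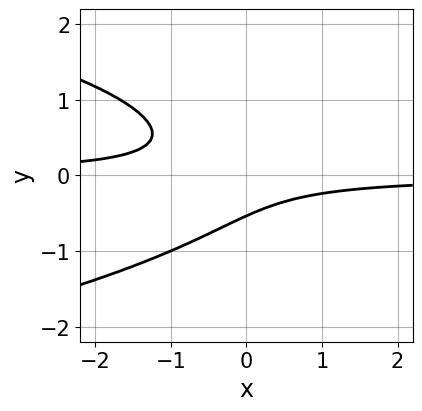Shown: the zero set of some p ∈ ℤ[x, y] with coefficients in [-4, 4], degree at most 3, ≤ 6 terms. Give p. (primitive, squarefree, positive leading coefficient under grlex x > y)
3*y^3 + 3*x*y + y + 1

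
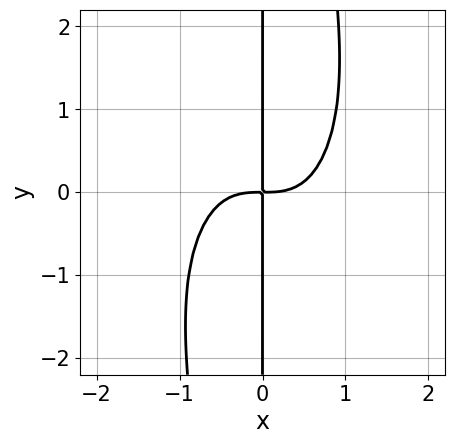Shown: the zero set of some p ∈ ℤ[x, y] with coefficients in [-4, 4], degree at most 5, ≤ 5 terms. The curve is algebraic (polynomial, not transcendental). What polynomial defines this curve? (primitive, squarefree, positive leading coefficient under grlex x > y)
First, the degree is 4 — no degree-3 curve has this shape.
Then, checking where it meets the axes: every point of the y-axis in the box is on the curve.
Finally, fitting integer coefficients to these (and the overall shape) gives p.

3*x^4 + x^2*y^2 - 3*x*y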